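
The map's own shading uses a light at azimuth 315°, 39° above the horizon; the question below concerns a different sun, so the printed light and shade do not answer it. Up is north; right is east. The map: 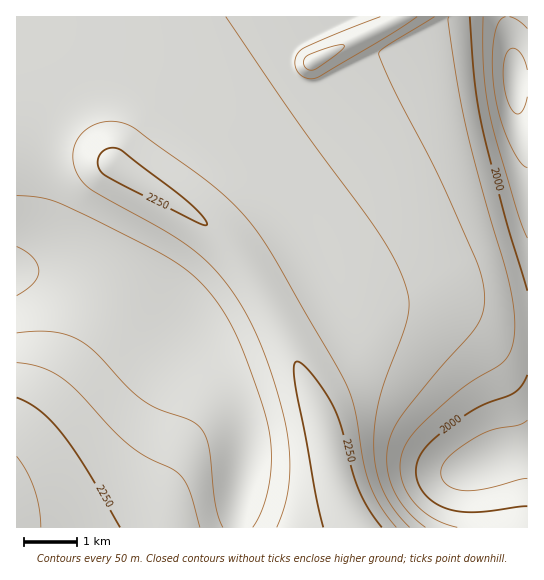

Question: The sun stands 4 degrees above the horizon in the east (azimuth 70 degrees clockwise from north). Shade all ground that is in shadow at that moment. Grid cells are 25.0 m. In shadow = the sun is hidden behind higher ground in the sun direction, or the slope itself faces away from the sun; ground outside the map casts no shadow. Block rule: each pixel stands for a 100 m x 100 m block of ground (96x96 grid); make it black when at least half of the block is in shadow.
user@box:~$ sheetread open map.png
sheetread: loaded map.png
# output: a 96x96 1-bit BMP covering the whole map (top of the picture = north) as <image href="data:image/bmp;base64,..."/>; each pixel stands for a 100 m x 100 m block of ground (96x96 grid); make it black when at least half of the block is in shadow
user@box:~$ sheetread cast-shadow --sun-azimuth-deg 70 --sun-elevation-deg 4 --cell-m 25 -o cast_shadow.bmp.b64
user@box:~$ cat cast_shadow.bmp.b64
<image width="96" height="96" href="data:image/bmp;base64,Qk2+BAAAAAAAAD4AAAAoAAAAYAAAAGAAAAABAAEAAAAAAIAEAAATCwAAEwsAAAIAAAAAAAAA////AAAAAAAAAAAAAP/A+AAAAAAAAAAAAP/B8AAAAAAAAAAAAf//8AAAAAAAAAAAAf//8AAAAAAAAAAAAf//4AAAAAAAAAAAA///4AAAAAAAAAAAA///4AAAAAAAAAAAA///wAAAAAAAAAAAA///wAAAAAAAAAAAA///wAAAAAAAAAAAA///wAAAAAAAAAAAA///wAAAAAAAAAAAA///gAAAAAAAAAAAA///gAAAAAAAAAAAA///gAAAAAAAAAAAA///gAAAAAAAAAAAB///AAAAAAAAAAAAB///AAAAAAAAAAAAB///AAAAAAAAAAAAB///AAAAAAAAAAAAB//+AAAAAAAAAAAAB//+AAAAAAAAAAAAD//+AAAAAAAAAAAAD//8AAAAAAAAAAAAH//8AAAAAAAAAAAAH//4AAAAAAAAAAAAP//4AAAAAAAAAAAAP//4AAAAAAAAAAAAf//wAAAAAAAAAAAA///wAAAAAAAAAAAA///gAAAAAAAAAAAB///gAAAAAAAAAAAD///AAAAAAAAAAAAD///AAAAAAAAAAAAH//+AAAAAAAAAAAAH//+AAAAAAAAAAAAP//8AAAAAAAAAAAAP//8AAAAAAAAAAAAf//4AAAAAAAAAAAA///4AAAAAAAAAAAA///wAAAAAAAAAAAB///wAAAAAAAAAAAB///gAAAAAAAAAAAD///AAAAAAAAAAAAD///AAAAAAAAAAAAH//+AAAAAAAAAAAAP//+AAAAAAAAAAAAf//8AAAAAAAAAAAA///4AAAAAAAAAAAB///wAAAAAAAAAAAD///wAAAAAAAAAAAP///gAAAAAAAAAAA////AAAAAAAAAAAD///+AAAAAAAAAAAP///4AAAAAAAAAAA////wAAAAAAAAAAB////gAAAAAAAAAAH///+AAAAAAAAAAAP///8AAAAAAAAAAAf///wAAAAAAAAAAAf///gAAAAAAAAAAA///+AAAAAAAAAAAA///4AAAAAAAAAAAA///wAAAAAAAAAAAAf//AAAAAAAAAAAAAP/+AAAAAAAAAAAAAH/4AAAAAAAAAAAAAD/4AAAAAAAAAAAAAB/wAAAAAAAAAAAAAAfwAAAAAAAAAAAAAAPgAAAAAAAAAAAAAAAAAAAAAAAAAAAAAAAAAAAAAAAAAAAAAAAAAAAAAAAAAAAAAAAAAAAAAAAAAAAAAAAAAAAAAAAAAAAAAAAAAAAAAAAAAAAAAAAAAAAAAAAAAAAAEAAAAAAAAAAAAAAAEAAAAAAAAAAAAAAAMAAAAAAAAAAAAAAAMAAAAAAAAAAAAAAAMAAAAAAAAAAAAAAAMAAAAAAAH4AAAAAAcAAAAAAAP/AAAAAAcAAAAAAAH/AAAAAAcAAAAAAAD+AAAAAAcAAAAAAAB+AAAAAAcAAAAAAAAcAAAAAAcAAAAAAAAMAAAAAA8AAAAAAAAAAAAAAA8AAAAAAAAAAAAAAA8AAAAAAAAAAAAAAA8AAAAAAAAAAAAAAA8AAAAAAAAAAAAAAA8AAAAAAAAAAAAAAAc="/>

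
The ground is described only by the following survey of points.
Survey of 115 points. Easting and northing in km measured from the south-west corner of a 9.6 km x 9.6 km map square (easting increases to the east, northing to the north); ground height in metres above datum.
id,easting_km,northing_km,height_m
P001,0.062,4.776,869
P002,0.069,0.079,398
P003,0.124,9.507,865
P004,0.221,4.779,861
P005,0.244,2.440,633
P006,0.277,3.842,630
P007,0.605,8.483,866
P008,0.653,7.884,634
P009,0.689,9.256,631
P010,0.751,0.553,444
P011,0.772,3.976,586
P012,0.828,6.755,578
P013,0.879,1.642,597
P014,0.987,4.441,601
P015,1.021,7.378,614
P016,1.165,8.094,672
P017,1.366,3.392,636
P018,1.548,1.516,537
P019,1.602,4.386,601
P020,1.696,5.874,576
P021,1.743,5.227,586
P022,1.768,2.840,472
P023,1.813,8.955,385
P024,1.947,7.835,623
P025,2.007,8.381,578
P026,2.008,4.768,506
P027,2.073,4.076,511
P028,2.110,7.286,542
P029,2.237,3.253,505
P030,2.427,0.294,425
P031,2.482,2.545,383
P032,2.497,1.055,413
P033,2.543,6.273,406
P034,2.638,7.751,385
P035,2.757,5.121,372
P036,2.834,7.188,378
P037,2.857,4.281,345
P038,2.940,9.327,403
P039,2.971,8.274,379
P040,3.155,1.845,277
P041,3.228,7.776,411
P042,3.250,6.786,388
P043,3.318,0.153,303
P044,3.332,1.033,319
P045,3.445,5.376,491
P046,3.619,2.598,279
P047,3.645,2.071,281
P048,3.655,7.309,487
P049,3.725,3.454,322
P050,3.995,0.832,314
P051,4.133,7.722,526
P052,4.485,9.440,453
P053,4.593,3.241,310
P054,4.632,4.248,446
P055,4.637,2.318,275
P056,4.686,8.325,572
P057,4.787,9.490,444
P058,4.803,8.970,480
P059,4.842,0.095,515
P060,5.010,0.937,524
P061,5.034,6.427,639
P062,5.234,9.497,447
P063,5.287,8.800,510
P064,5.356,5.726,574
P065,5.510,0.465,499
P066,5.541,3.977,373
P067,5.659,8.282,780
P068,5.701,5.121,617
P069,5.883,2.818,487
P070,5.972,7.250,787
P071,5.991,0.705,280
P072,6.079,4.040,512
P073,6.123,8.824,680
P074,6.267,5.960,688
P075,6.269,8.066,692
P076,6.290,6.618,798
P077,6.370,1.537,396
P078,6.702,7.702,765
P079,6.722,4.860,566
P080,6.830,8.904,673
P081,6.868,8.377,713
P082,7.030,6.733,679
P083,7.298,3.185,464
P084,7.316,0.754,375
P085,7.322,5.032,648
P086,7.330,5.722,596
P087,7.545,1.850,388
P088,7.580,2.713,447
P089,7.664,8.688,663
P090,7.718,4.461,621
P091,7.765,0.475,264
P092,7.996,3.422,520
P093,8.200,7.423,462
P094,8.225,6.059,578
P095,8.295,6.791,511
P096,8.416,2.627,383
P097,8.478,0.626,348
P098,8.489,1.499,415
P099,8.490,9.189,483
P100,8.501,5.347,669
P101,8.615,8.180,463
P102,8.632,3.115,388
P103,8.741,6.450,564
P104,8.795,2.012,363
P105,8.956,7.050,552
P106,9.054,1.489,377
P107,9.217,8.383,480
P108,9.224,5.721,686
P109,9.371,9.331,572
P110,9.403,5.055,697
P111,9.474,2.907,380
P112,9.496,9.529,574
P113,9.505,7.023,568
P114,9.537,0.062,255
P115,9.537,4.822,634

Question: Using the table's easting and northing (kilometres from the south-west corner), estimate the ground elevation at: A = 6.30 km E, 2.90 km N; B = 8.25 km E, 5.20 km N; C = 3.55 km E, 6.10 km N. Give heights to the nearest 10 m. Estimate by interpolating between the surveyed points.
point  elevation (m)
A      460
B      610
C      420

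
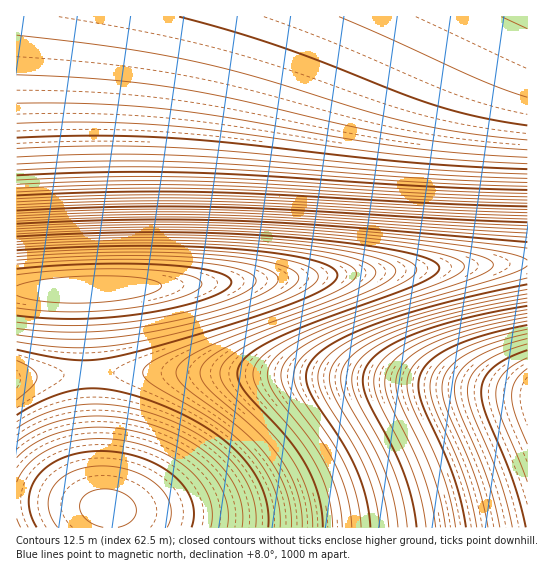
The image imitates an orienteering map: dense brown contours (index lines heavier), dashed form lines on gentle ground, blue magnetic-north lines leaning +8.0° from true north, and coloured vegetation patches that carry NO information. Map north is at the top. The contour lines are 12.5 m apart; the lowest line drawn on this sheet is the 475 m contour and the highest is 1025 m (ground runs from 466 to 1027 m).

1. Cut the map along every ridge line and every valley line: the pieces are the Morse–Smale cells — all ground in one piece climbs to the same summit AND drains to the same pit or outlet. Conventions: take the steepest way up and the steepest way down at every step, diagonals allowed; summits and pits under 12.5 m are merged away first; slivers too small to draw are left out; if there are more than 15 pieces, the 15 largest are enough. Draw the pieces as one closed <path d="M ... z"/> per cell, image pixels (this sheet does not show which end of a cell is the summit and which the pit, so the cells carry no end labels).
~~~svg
<path d="M527 16l-510 0-1 274 34 1 133-6 344-22z"/><path d="M191 372l-103 2 7 107 4 17 4 8 6 4 2 18 417-1-1-134-153-14z"/><path d="M527 263l-297 20-144 6 2 84 103-1 110 3 92 5 134 13z"/><path d="M87 373l-69 4-2 2 1 121 38 1 50 6-6-9-4-17-4-44-2-60z"/><path d="M85 289l-69 2 1 88 71-6-1-76z"/><path d="M37 500l-21 1 1 27 94-1 0-12-4-7z"/>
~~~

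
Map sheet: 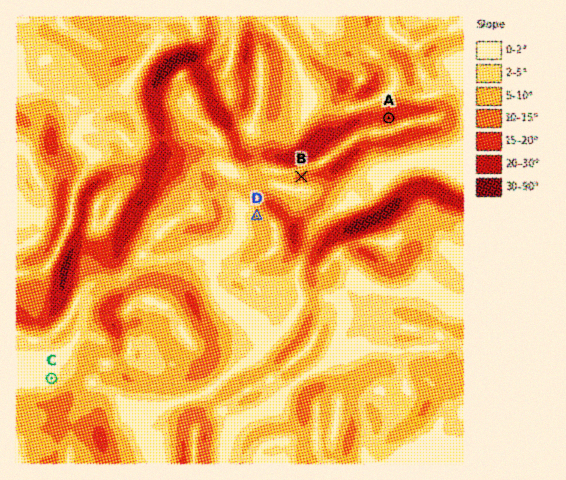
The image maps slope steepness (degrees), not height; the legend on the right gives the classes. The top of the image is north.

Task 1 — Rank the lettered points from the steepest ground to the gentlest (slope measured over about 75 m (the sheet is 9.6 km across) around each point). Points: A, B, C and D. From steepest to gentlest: A B D C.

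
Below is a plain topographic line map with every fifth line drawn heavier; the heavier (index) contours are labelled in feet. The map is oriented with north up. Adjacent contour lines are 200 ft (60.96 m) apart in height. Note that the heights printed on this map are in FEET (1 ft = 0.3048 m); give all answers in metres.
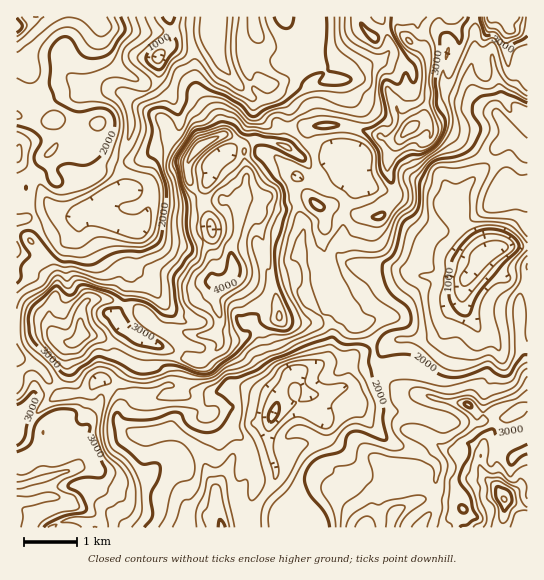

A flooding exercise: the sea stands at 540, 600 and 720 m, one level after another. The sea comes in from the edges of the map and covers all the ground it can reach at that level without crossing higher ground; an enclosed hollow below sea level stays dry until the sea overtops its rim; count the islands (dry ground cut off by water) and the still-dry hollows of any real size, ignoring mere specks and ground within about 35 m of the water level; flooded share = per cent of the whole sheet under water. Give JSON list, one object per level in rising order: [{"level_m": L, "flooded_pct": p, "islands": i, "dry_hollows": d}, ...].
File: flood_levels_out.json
[{"level_m": 540, "flooded_pct": 25, "islands": 0, "dry_hollows": 0}, {"level_m": 600, "flooded_pct": 35, "islands": 0, "dry_hollows": 0}, {"level_m": 720, "flooded_pct": 53, "islands": 0, "dry_hollows": 0}]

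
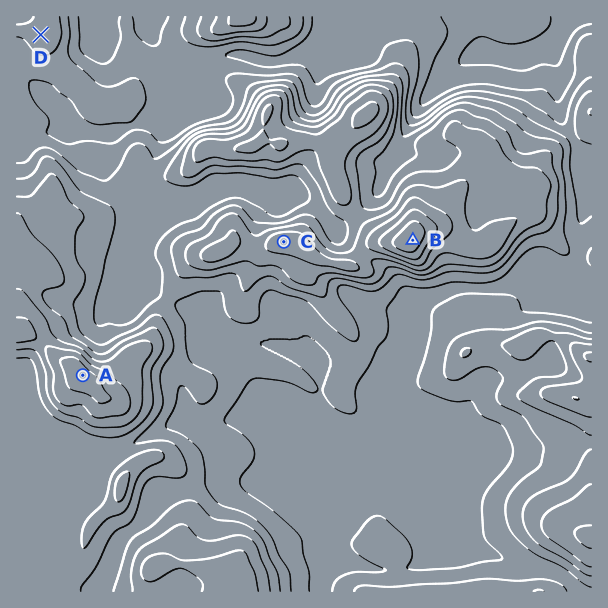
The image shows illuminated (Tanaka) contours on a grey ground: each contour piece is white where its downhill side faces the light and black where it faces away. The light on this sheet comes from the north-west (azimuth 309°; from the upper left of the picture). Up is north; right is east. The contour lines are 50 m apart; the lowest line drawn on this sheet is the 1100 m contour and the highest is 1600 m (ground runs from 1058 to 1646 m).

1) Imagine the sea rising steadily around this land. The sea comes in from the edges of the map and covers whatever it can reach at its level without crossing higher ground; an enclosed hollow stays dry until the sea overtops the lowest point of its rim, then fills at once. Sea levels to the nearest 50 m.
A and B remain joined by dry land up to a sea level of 1350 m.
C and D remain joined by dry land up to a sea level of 1250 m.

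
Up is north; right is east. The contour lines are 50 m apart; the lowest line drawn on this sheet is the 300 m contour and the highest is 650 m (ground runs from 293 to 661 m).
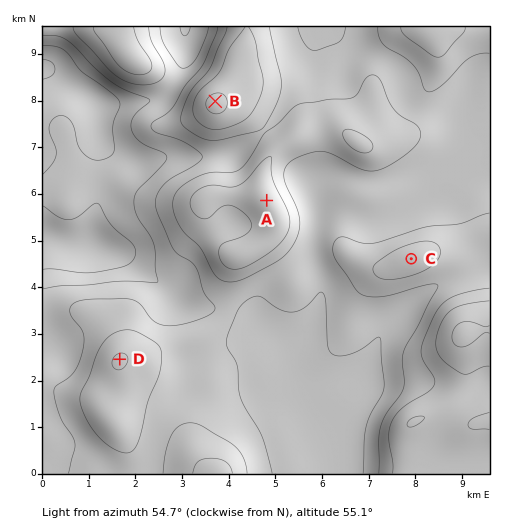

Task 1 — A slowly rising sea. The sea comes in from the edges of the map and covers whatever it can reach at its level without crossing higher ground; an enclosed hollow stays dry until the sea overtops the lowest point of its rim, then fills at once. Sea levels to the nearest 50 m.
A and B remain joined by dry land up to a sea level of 500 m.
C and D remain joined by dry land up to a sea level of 450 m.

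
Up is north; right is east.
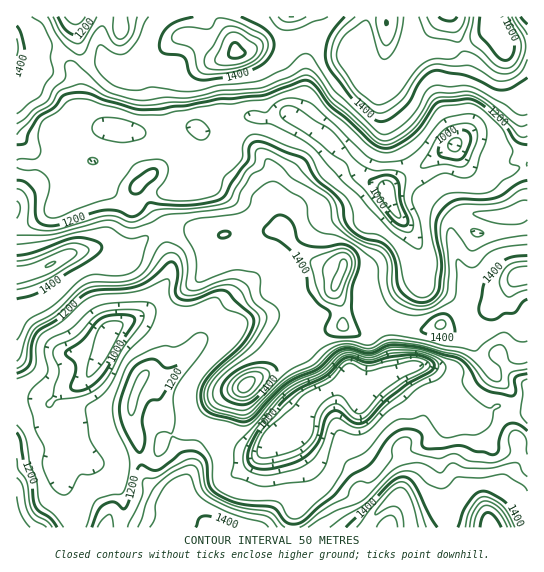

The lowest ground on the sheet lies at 860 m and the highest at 1620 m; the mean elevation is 1240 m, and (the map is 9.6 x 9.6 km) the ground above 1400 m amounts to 13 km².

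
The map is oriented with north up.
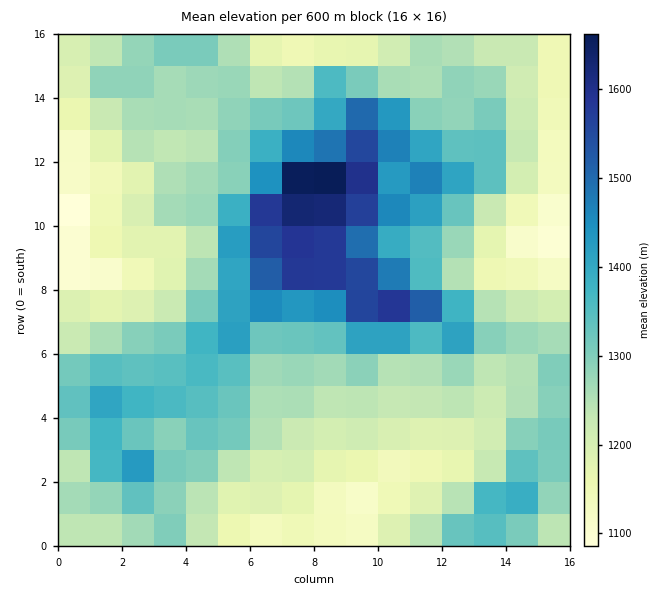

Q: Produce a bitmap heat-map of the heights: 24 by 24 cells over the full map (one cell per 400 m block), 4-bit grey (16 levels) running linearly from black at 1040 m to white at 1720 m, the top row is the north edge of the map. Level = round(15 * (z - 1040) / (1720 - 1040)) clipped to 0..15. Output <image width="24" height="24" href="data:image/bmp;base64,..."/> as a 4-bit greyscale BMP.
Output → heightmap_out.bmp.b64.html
<image width="24" height="24" href="data:image/bmp;base64,Qk2WAQAAAAAAAHYAAAAoAAAAGAAAABgAAAABAAQAAAAAACABAAATCwAAEwsAABAAAAAAAAAAAAAAABEREQAiIiIAMzMzAERERABVVVUAZmZmAHd3dwCIiIgAmZmZAKqqqgC7u7sAzMzMAN3d3QDu7u4A////AERFZlQiIiEjRWZmVFRVZUMjMyEjRGiHZVVndVQzMyIiMzV4dUWJhWVDRDMiIjNWdkeIdWZURDQzMzNGdlh2ZmZlREREQzNFZmiHd3dlVUREREREVmiId3dlVVVURFREVmZmZ3d1VVZlVWVFVkVWZoiGZmeIZodVVTREVWeYeIi7qqdVVDMjNGeamZvMynVEQyEiNFebvLy7l1MyIhEjM0aKvdy5dlMiIRIzM0aszMuYh2UxERIzRVac7M25mGUyIREjVlV53u65mYZUIiIzRVVozd7Jmph0MiI1REVnqqy6mXd1MiNFVVVmd4q6hlZlMjRVVVVmZnqpZVZkMjRlVVVVRXhlVVZUMjVWVWZUM1REVVVEMkRFZmVDIiMzRVREMg=="/>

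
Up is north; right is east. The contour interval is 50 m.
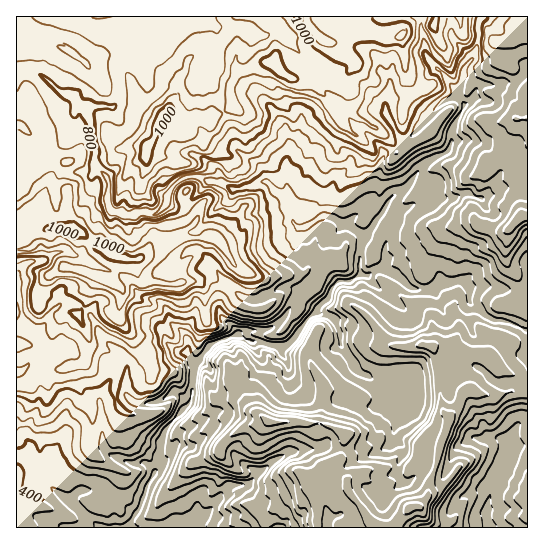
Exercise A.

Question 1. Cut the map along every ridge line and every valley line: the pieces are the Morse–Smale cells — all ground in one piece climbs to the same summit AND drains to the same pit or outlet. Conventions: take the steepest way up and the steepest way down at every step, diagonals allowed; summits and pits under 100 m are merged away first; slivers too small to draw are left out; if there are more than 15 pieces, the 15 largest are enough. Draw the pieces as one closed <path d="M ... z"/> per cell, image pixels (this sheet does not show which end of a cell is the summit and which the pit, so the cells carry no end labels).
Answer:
<path d="M421 16l-404 0-1 53 14 0 9 4 16 15 18 8 8 9 6 2 5 32 4 10-1 14 12 14 1 26 3 8 18 4 9-3 19 1 8-7 6-17 14-12 16 0 20 6 12 6 14-1 18-7 26 22 1 16 6 9 8-1 19-11 6 1 12 8-19 20-1 21 14 15 13 0 9-6 8 1 8-7 9-2 3-6 0-22 10-18-3-6-10-5 1-3 12-14 11-7 17-22 23-13 4-9 1-16 11-19 0-4-7-8 0-5-22-23-10-13 0-9-5-16z"/><path d="M383 268l-8 1-8 7-8-1-9 6-13 2-6 7-3 9-23 23-9 15-11 10-4 1-18-5-13-2-11-6-4 0-18 6-9 6-13 18-3 30-3 8-25 30-7 34-10 19-6 19-12 20 1 3 263 0 18-21 8 0 5-5 4-7 1-12 20-65 8-11 4-12 8-6 21 7 7 0 13-5 18-1 0-59-18-8-17-3-7-4-15-13-2-14-7-9-23 4-6 5-12 2-12-4-10-10z"/><path d="M30 69l-14 1 0 252 5 5 16 6 10-8 5-14 6-6 5-2 11 0 17 12 9 19 23 20 4 11 10-4 17-16 8-2 5 0 10 8 10 2 8 11 16-20 26-10-17-20 0-7 18-12 19 5 29-13 8 1 3 3 21-14 9 2 7 5 5-2-15-13-1-19 2-8 18-17-12-8-6-1-19 11-8 1-6-9-1-16-26-22-18 7-14 1-12-6-20-6-16 0-14 12-6 17-8 7-19-1-9 3-18-4-3-8-1-26-12-14 1-14-4-10-5-32-6-2-8-9-18-8-12-12z"/><path d="M74 303l-11 0-5 2-6 6-5 14-10 8-21-10 1 205 112 0 12-23 6-19 10-19 7-34 27-32 4-36-8-12-10-2-10-8-5 0-8 2-17 16-10 4-4-11-23-20-9-19z"/><path d="M470 140l-17 1-6 11-22 12-17 22-20 16-4 8 10 5 3 6-10 18 0 22-3 8 15 8 10 10 12 4 12-2 6-5 23-4 7 7 16-2 22 4 20 8 1-106-25-3-18 9 12-18 6-13-2-4-16-18z"/><path d="M469 389l-8 6-4 12-8 11-22 80-8 9-8 0-18 19 1 2 95-1-2-8 0-10 4-19 16-31 2-14 7-18 5-4 7-2 0-30-18 0-13 5-7 0z"/><path d="M527 16l-46 1-4 12 2 8-3 13-4 9-7 7-1 11-7 16 2 5 5 5 0 4-11 19-1 15 18-1 15 4 16 18 2 4-6 13-12 15 1 2 7-1 10-7 25 2z"/><path d="M323 277l-5 0-8 4-13 10-3-3-8-1-29 13-19-5-18 12 0 7 15 15 1 4 9 6 36 9 4-1 11-10 9-15 23-23 7-14z"/><path d="M527 421l-6 2-5 4-7 18-2 14-16 31-4 19 0 10 3 9 38-1z"/><path d="M481 16l-60 1-1 12 5 16 0 9 10 13 23 25 6-15 1-11 7-7 4-9 3-13-2-8z"/><path d="M485 285l-17 2 3 16 22 17 13 1 21 10 1-33-21-9z"/>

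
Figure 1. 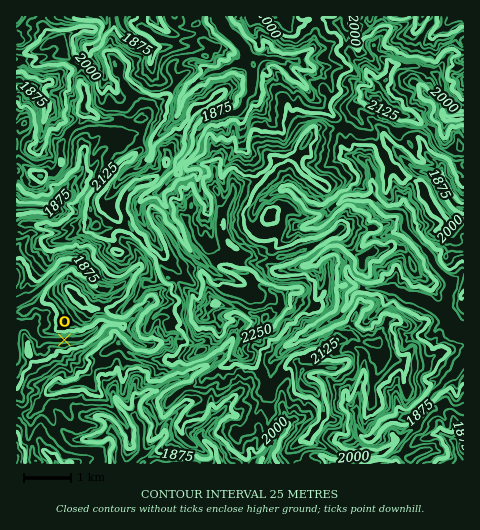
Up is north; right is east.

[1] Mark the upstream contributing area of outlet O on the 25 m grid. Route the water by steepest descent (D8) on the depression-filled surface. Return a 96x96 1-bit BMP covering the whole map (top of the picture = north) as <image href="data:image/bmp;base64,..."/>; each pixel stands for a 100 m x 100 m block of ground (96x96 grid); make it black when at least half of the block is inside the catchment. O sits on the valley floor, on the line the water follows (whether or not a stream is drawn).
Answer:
<image width="96" height="96" href="data:image/bmp;base64,Qk2+BAAAAAAAAD4AAAAoAAAAYAAAAGAAAAABAAEAAAAAAIAEAAATCwAAEwsAAAIAAAAAAAAA////AAAAAAAAAAAAAAAAAAAAAAAAAAAAAAAAAAAAAAAAAAAAAAAAAAAAAAAAAAAAAAAAAAAAAAAAAAAAAAAAAAAAAAAAAAAAAAAAAAAAAAAAAAAAAAAAAAAAAAAAAAAAAAAAAAAAAAAAAAAAAAAAAAAAAAAAAAAAAAAAAAAAAAAAAAAAAAAAAAAAAAAAAAAAAAAAAAAAAAAAAAAAAAAAAAAAAAAAAAAAAAAAAAAAAAAAAAAAAAAAAAAAAAAAAAAAAAAAAAAAAAAAAAAAAAAAAAAAAAAAAAAAAAAAAAAAAAAAAwAAAAAAAAAAAAAAA4AAAAAAAAAAAAAAB4AAAAAAAAAAAAAAD8AAAAAAAAAAAAAAH8AP4AAAAAAAAAAAP+B//gAAAAAAAAAAP+H//wAAAAAAAAAAP/v//4AAAAAAAAAAP////+AAAAAAAAAAP////+AAAAAAAAAAP/////AAAAAAAAAAH/////AAAAAAAAAAD////+AAAAAAAAAAB////4AAAAAAAAAAA/n//4AAAAAAAAAAAwD//4AAAAAAAAAAAAB//gAAAAAAAAAAAAA//AAAAAAAAAAAAAAf/AAAAAAAAAAAAAAf8AAAAAAAAAAAAAAP4AAAAAAAAAAAAAABwAAAAAAAAAAAAAAAAAAAAAAAAAAAAAAAAAAAAAAAAAAAAAAAAAAAAAAAAAAAAAAAAAAAAAAAAAAAAAAAAAAAAAAAAAAAAAAAAAAAAAAAAAAAAAAAAAAAAAAAAAAAAAAAAAAAAAAAAAAAAAAAAAAAAAAAAAAAAAAAAAAAAAAAAAAAAAAAAAAAAAAAAAAAAAAAAAAAAAAAAAAAAAAAAAAAAAAAAAAAAAAAAAAAAAAAAAAAAAAAAAAAAAAAAAAAAAAAAAAAAAAAAAAAAAAAAAAAAAAAAAAAAAAAAAAAAAAAAAAAAAAAAAAAAAAAAAAAAAAAAAAAAAAAAAAAAAAAAAAAAAAAAAAAAAAAAAAAAAAAAAAAAAAAAAAAAAAAAAAAAAAAAAAAAAAAAAAAAAAAAAAAAAAAAAAAAAAAAAAAAAAAAAAAAAAAAAAAAAAAAAAAAAAAAAAAAAAAAAAAAAAAAAAAAAAAAAAAAAAAAAAAAAAAAAAAAAAAAAAAAAAAAAAAAAAAAAAAAAAAAAAAAAAAAAAAAAAAAAAAAAAAAAAAAAAAAAAAAAAAAAAAAAAAAAAAAAAAAAAAAAAAAAAAAAAAAAAAAAAAAAAAAAAAAAAAAAAAAAAAAAAAAAAAAAAAAAAAAAAAAAAAAAAAAAAAAAAAAAAAAAAAAAAAAAAAAAAAAAAAAAAAAAAAAAAAAAAAAAAAAAAAAAAAAAAAAAAAAAAAAAAAAAAAAAAAAAAAAAAAAAAAAAAAAAAAAAAAAAAAAAAAAAAAAAAAAAAAAAAAAAAAAAAAAAAAAAAAAAAAAAAAAAAAAAAAAAAAAAAAAAAAAAAAAAAAAAAAAAAAAAAAAAAAAAAAAAAAAAAAAAAAAAAAAAAAAAAAAAAAAAAAAAAAAAAAAAAAAAAAAAAAAAA="/>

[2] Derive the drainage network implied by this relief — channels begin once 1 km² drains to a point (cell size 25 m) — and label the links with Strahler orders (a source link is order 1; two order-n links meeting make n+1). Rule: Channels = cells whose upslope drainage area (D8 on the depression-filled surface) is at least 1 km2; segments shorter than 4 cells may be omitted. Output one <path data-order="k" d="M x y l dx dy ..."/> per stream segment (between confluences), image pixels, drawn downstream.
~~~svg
<path data-order="1" d="M455 446l0 7 4 5 0 4 1 1"/><path data-order="1" d="M112 432l6 7 1 13 1 1 0 10"/><path data-order="1" d="M283 428l-5 9-7 8-5 10-4 5-2 3"/><path data-order="1" d="M223 411l-22 22-1 2 0 3 14 15 0 6-1 2-5 2-35 0"/><path data-order="1" d="M361 382l-3 7 0 3-1 1 0 6-1 1 0 20 1 1 1 10 3 4 3 4 6 0 16-19 4-1 16 0 3-1 51-50 3-6 0-4"/><path data-order="1" d="M204 367l-12 4-10 8-4 0-7 3-16 9-4 0-7 4-6 4-2 4 0 9-2 1 0 4 7 8 0 28-10 10"/><path data-order="1" d="M153 346l-6 1-13-5-3-3-1-4-6-6-1-3"/><path data-order="1" d="M290 344l4-2 4-3 9-4 15-10 15-7 12-13 0-5 2-7 4-2 5 0 5-3"/><path data-order="2" d="M123 326l-6-3-15 0-14 12-12 5-35 0-7-6-2-6-4-3-10 0-1 1"/><path data-order="1" d="M127 323l-2 3-2 0"/><path data-order="3" d="M444 312l17 17 2 0"/><path data-order="2" d="M365 288l21 0 2 2 9 1 10 6 4 0 7 3 9 2 13 7 2 0 2 3"/><path data-order="1" d="M120 285l-3 2-4 0-4 3-11-2-6-4-1-5-2-2-8-6-7-7-6 0-2 2-4 0-30 31-15 4"/><path data-order="1" d="M215 273l-26-23-4-7-5-12-9-11-2-3 0-6-5-7-5-9 0-3"/><path data-order="1" d="M316 260l13-9 4-1 6 1 9 9 0 14 1 3 5 4 6 3 5 4"/><path data-order="1" d="M151 232l-11-11-1-18 7-8 12-2 1-1"/><path data-order="1" d="M326 217l3-3 0-4 1-1"/><path data-order="2" d="M330 209l16-12 26 0"/><path data-order="1" d="M256 208l7-9 4-2 3-2 14-7 7 0 4 4 14 15 3 1 4 0 2 1 12 0"/><path data-order="1" d="M203 199l-6-16 0-9-2-2-7 2-6 0-2-1 0-2"/><path data-order="2" d="M372 197l13 13 3 1 12 0 4 3 1 2 0 9 1 2 0 3 25 26 3 10 17 17 1 3-4 8 0 7-4 7 0 4"/><path data-order="2" d="M159 192l19-19 1 0 1-2"/><path data-order="1" d="M77 175l-15 17 0 2-2 3-11 11-32 0"/><path data-order="2" d="M180 171l0-6 1-3 14-15 0-7 5-11 10-10 11-1 9-5 8-2"/><path data-order="1" d="M409 165l7 6 9 1 14 6 5 7 2 7 3 5 10 10 4 1"/><path data-order="1" d="M144 162l3-3 3 0 2-4 0-11 1-3 25-24 2-5 0-6 1-1 1-8 12-14 2-2 8-4 6-4 10-2 4-3 6-1 4-3 5 0 5-2"/><path data-order="1" d="M357 157l10 3 2 2 5 11-2 12 3 4-1 1-2 7"/><path data-order="2" d="M238 111l5-5 1-2 0-5 6-7"/><path data-order="1" d="M46 110l0-6-3-2-7-13-2 0-6-6-7-2-4 0"/><path data-order="1" d="M257 98l-4-4-3 0 0-2"/><path data-order="1" d="M428 96l7 2 4 4 1 8 2 5 4 3 17 0"/><path data-order="2" d="M250 92l0-22-5-8-1 0"/><path data-order="1" d="M294 77l-10-11-3-5"/><path data-order="1" d="M103 75l-2-7-7-11-5-4-1-4 2-2 6-1 6-6 1-6 5-6 0-4-4-7"/><path data-order="1" d="M309 68l-8-4-2-2-7 0-2-2-9 1"/><path data-order="2" d="M244 62l1-10"/><path data-order="2" d="M281 61l-4-2-21 0-5-4-5-1-1-2"/><path data-order="3" d="M245 52l-1-5-21-20-6-10"/><path data-order="1" d="M151 46l-8-7-9-3-3-2-8-8-3-9"/>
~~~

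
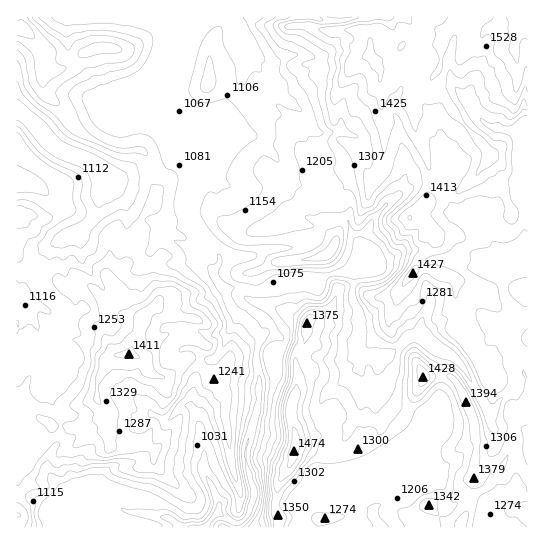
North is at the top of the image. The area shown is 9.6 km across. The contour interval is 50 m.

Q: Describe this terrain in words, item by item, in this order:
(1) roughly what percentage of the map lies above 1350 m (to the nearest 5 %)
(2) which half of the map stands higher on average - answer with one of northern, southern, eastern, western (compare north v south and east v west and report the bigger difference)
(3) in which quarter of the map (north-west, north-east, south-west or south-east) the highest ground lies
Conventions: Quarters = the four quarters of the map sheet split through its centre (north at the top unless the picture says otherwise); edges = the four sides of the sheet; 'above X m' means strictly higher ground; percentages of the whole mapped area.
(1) Roughly 15 % of the ground is higher than 1350 m.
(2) Taken as a whole, the eastern half is higher than the western.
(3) Look to the north-east quarter for the highest ground.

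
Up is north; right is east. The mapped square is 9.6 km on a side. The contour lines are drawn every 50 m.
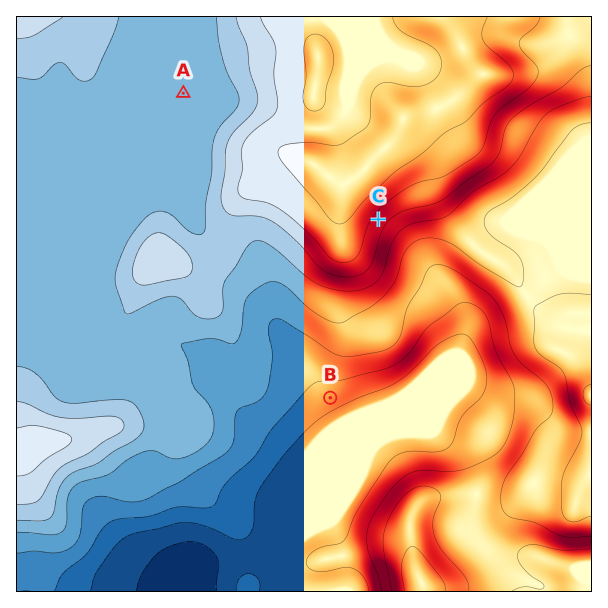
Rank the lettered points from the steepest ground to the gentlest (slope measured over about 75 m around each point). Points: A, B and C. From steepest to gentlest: C B A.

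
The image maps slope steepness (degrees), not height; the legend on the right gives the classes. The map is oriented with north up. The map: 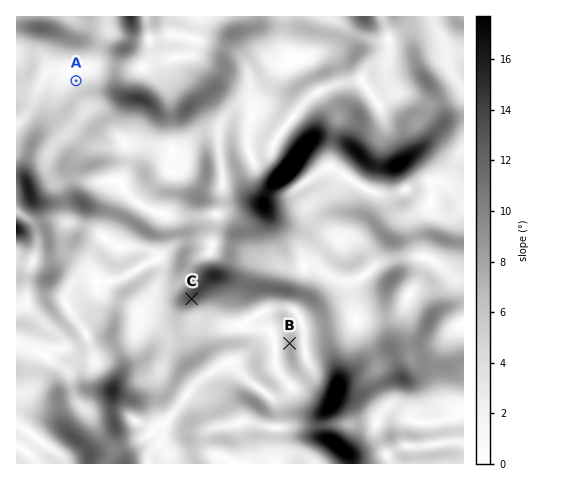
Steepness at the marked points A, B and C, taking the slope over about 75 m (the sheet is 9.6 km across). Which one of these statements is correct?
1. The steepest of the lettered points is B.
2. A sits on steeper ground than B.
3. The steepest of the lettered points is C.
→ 3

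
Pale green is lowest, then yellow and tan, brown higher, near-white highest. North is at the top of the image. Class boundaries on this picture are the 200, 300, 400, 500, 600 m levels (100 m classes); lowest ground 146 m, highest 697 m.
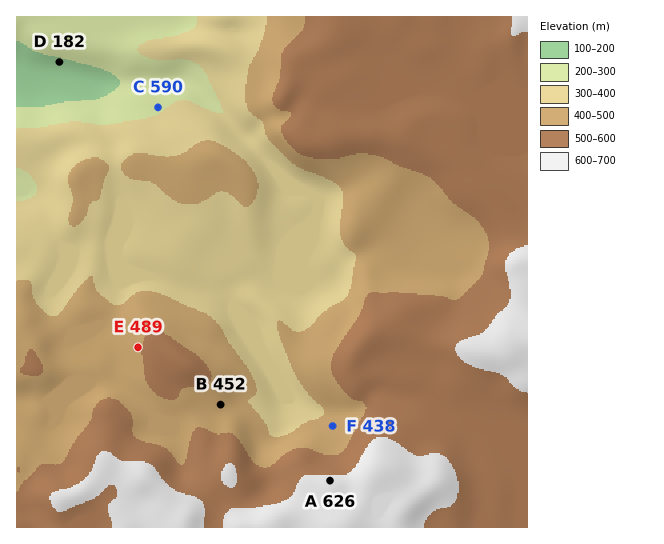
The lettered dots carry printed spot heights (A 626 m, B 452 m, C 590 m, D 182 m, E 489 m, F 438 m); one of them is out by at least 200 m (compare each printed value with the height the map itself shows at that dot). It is C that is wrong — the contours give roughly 290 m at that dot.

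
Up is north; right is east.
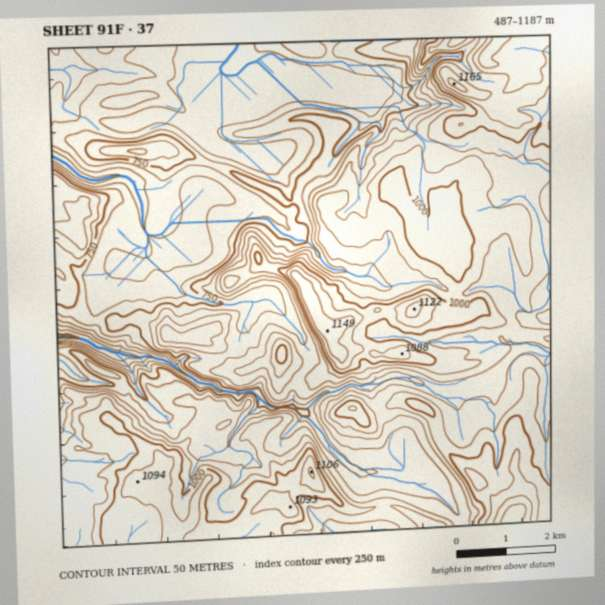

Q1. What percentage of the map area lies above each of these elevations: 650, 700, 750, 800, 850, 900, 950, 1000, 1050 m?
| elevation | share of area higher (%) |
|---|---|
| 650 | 88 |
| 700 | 79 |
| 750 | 73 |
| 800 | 67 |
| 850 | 59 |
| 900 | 49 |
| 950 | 33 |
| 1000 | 19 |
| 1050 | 8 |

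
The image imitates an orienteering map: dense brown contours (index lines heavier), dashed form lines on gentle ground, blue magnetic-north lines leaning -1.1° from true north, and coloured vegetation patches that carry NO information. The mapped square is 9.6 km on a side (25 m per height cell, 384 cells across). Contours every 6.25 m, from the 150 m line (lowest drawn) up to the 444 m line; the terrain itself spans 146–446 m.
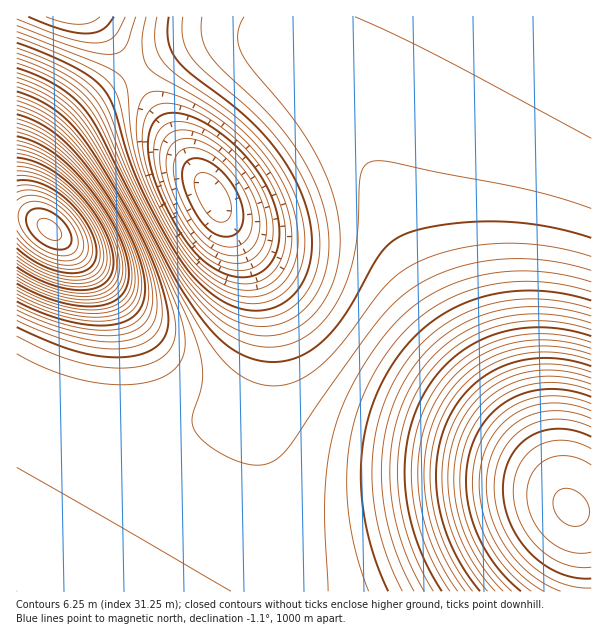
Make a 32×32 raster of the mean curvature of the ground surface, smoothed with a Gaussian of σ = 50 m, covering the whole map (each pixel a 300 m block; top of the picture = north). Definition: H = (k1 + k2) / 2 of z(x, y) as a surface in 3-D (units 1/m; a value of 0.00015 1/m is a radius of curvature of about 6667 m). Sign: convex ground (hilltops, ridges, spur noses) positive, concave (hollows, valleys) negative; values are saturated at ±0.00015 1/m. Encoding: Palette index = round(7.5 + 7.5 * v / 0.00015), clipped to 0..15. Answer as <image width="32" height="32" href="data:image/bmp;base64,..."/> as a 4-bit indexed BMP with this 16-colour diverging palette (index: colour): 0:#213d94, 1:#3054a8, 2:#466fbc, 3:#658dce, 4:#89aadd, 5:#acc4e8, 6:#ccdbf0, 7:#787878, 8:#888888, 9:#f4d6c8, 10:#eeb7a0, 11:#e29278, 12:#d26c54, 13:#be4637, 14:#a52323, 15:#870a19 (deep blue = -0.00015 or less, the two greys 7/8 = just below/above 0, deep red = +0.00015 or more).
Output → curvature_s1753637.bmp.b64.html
<image width="32" height="32" href="data:image/bmp;base64,Qk12AgAAAAAAAHYAAAAoAAAAIAAAACAAAAABAAQAAAAAAAACAAATCwAAEwsAABAAAAAAAAAAlD0hAKhUMAC8b0YAzo1lAN2qiQDoxKwA8NvMAHh4eACIiIgAyNb0AKC37gB4kuIAVGzSADdGvgAjI6UAGQqHAIiIiIiHd3d3d3d3d3iJmZmIiIiIh3d3d3d3d3eImZmZiIiIiHd3d3d3d3d3iJmZmYiIiIh3d3d3d3d3eImZmZmIiIh3d3d3d3d3d3iJmZmYiHd3d3d3d3d3d3eIiZmZiHd3d3d3d3d3d3d3iJmZmZl3d3d3d3d3d3d3d4iZmZmZd3d3d3d3d3d3d3eImZmZmXd3d3d3d3d3d3d3iImZmZl3d3d3d3iIh3d3d4iJmZmZd3d3d3eIiIh3d3d4iJmZmXZmZnd4iIiIh3d3eIiImYhlVmd4iIiIiId3d3eIiIiIRFVniZmIh3eId3d3eIiIiFVniZqZh3d3eIh3d3d3d3dnmry6mHZmZ3iId3d3d3d3is7uyoZVVWd4iId3d3d3d73//slkNEVneIiHd3d3d3fv//2nQzNEZ4iIh3d3d3d3///adTMzRWeIiId3d3d3d+/tuFMzQ0V4mYiHd3d3d3fdyoZDMzNWeJmIh3d3d3d3u6h1QzM0Z4mZiId3d3d3d6mYZURERXiZmIiHd3d3d3eZh2ZURVeJmYiIh3d3d3d3mId2ZVZ4mZmIiId3d3d3d4iHdmZ3iZmYiIiHd3d3d3eId3d3eZmZiIiIiHd3d3d3h3dnd4mZiIiIiIiIiHd3d3dmZniZmIiIiIiIiIiIiIh2ZWeImYiIiIiIiIiIiIiI"/>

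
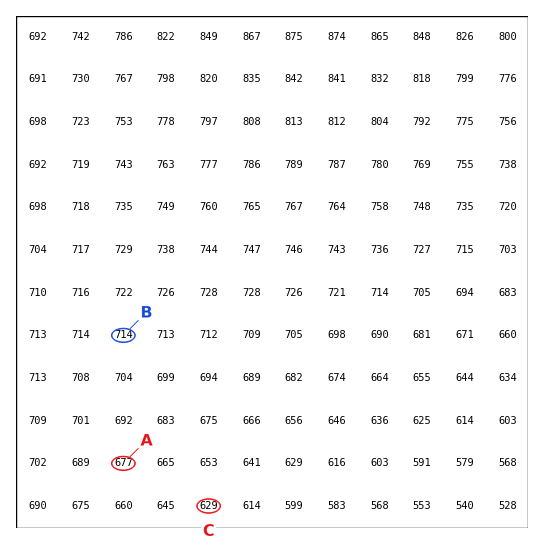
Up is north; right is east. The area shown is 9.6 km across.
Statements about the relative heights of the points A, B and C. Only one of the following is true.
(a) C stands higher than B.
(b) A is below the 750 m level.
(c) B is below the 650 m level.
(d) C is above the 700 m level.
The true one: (b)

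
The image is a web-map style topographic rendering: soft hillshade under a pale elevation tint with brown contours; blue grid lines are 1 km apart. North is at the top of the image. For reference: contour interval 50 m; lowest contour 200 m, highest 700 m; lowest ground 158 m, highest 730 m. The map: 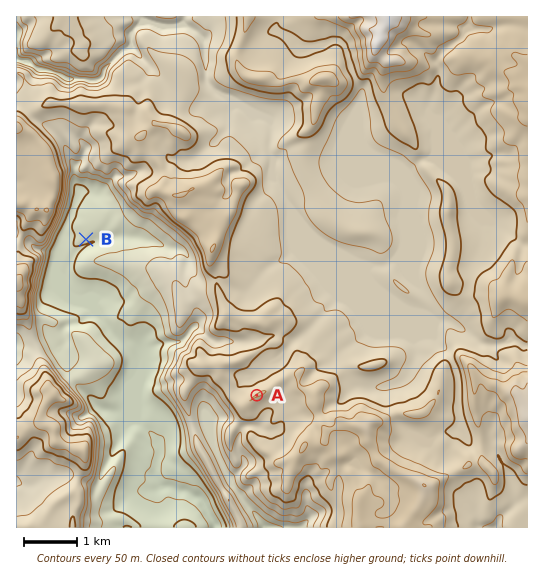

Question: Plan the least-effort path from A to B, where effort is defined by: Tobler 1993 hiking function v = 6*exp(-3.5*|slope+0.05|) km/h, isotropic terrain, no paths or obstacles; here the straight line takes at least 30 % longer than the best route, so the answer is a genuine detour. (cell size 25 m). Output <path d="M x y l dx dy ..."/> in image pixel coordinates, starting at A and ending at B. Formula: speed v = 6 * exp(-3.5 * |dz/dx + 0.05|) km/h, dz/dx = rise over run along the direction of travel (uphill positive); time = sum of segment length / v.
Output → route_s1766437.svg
<path d="M257 395l-2-2 0-2 2-2 0-11-6-12 0-11-1-2-27-14-5 0-8-4-3-2-1-3 0-12-1-3-28-28-14-6-1-2-72-36-4-4"/>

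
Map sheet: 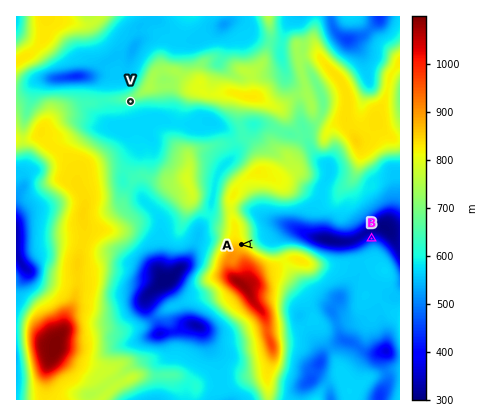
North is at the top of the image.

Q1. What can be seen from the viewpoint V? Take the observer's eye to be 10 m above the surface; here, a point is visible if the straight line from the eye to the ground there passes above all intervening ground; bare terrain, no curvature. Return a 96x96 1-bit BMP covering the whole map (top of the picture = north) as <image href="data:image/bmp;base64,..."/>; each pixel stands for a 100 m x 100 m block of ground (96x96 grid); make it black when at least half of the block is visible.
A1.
<image width="96" height="96" href="data:image/bmp;base64,Qk2+BAAAAAAAAD4AAAAoAAAAYAAAAGAAAAABAAEAAAAAAIAEAAATCwAAEwsAAAIAAAAAAAAA////AAAAAAAAAAAAAAAAAAAAAAAAAAAAAAAAAAAAAAAAAAAAAAAAAAAAAAAAAAAAAAwAAAAAAAAAAAAAABwAAAAAAAAAAAAAABgAAAAAAAAAAAAH//AAAAAAAAAAAAAD/+AAAAAAAAAAAAAAn8AAAAAAAAAAAAAADwAAAAAAAAAAAAAADAAAAAAAAAAAAAAAAAAAAAAAAAAAAAAAAAAAAAAAAAAABAAAAAAAAAAAAAAAAAAAAAAAAAAAAAAAAAAAAAAAAAAAAAABgAAAAAAAAAAAAAAA/gAAAAAAAAAAAAAAfgAAAAAAAAAAAAAAPAAAAAAAAAAAAAAAHAAAAAAAAAAAAAAAAAAAAAAAAAAAAAAAAAAAAAAAAAAAAAAAAAAAAAAAAAAAAAAAAAAAAAAAAAAAAAAAAAAAAAAAAAAAAAAAAAAAAAAAAAAAAAAAAAAAAAAAAAAAAAAAAAAAAAAAAAAAAAAAAAAAAAAAAAAAAAAAAAAAAAD/8AAAAAAAAAAAAAB/8AAAAAAAAAAAAAB/8AAAAAAAAAAAAAA/8AAAAAAAAAAAAAA/8AAAAAAAAAAAAAA9wAAAAAAAAAAAAAAcAAAAAAAAAAAAAAAAAAAAAAAAAAAAAAAAAAAAAAAAAAAAAAAAAAAAAAAAAAAAAAAAAAAAAAAAAAAAAAAAAAAAAAAAAAD4AAAAAAAAAAAAAAf+AAAAAAAAAAAAAA//AAAAAAAAAAAAAAf/AAAAAAAAAAAAAAf+AAAAAAAAAAAAAAP8AAAAAAAAAAAAAAP8AAAAAAAAAAAAAAP4AAAAAAAAAAAAAAf4AAAAAAAAAAAAAAf4AAAAAAAAAAAAAAf4AAAGAAAAAAAAAA/4EAACAAAAAAAAAA/oP4ADAAAAAAAAAA/M/+ADwAAAAAAAAA/f/+AB4AAAAAAAAA///+AB8AAAAAAAAA///+AA/AAABAAAAB////AA/7AADAAAAD///+AAf/AAHAAAAP///+AAf/AAPAAAA/////AAf/AAGAAAD/////+A//gYGAAAD////////4A4GAAAD////////wA4OAAAH///////nwI8MAAAf///////h8AcYAAAf///////A+APwAAA////////AOAHwAAA////////AOABwAAA/////+D/AcAAQAAAf////+B/D4AAAAAAf////+H78AAAAAAAf//////7wAAAAAAAf/8Gf//zAAAAAACAP/gAA/wAAAAAAADgAMAAAfAAAAAAAAD8AAAAAHAAAAAAAAD+AAAAAAAAAAAAAAD+AAAAAAAAAAAAAAD/AAAAAAAAAAAAAAD/AAAAAAAAAAAAAAD/gAAAAAAAAAAAAAB/gAAAAAAAAAAAAAA/wAAAAAAAAAAAAAAP4AAAAAAAAAAAAAAH4AAAAAAAAAAAAAAD8AAAAAAAAAAAAAAB8AAAAAAAAAAAAAAA8AAAAAAAAAAAAAAAeAAAAAAAAAAAAAAAPAAAAAAAAAAAAAAAHgAAAAAAAAAAAAAAAAAAAAAAAAAAAAAAAAAAAAAAAAAAAAA="/>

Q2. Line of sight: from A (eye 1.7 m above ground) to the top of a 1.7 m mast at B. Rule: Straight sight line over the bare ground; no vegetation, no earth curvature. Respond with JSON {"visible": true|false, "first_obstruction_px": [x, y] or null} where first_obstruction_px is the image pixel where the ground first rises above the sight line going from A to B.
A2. {"visible": true, "first_obstruction_px": null}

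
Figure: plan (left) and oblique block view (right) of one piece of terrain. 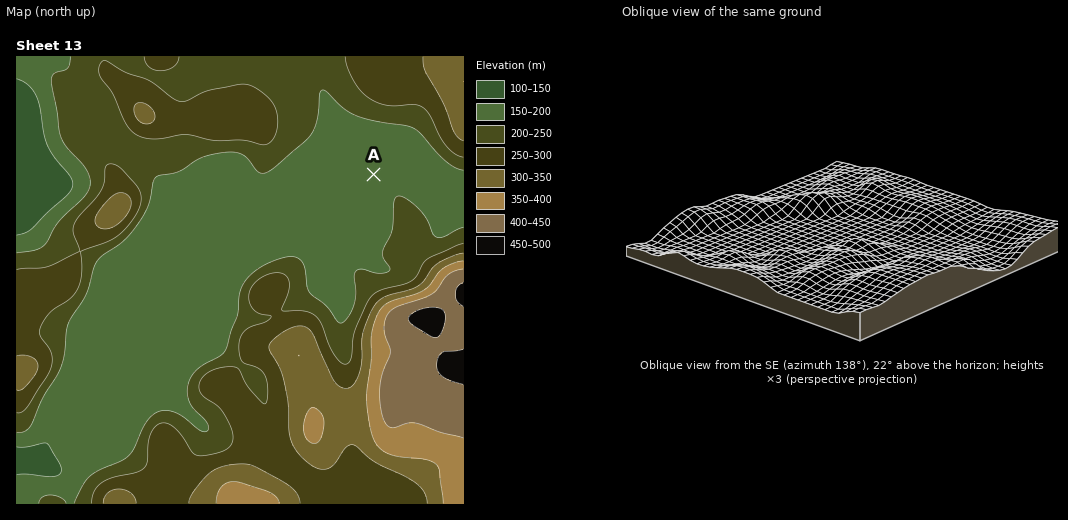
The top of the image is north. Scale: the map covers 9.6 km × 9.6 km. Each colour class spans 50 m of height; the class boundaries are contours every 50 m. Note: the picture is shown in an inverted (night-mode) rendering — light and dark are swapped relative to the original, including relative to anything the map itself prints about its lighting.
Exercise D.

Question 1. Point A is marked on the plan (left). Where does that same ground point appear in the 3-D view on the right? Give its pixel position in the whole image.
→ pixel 967 247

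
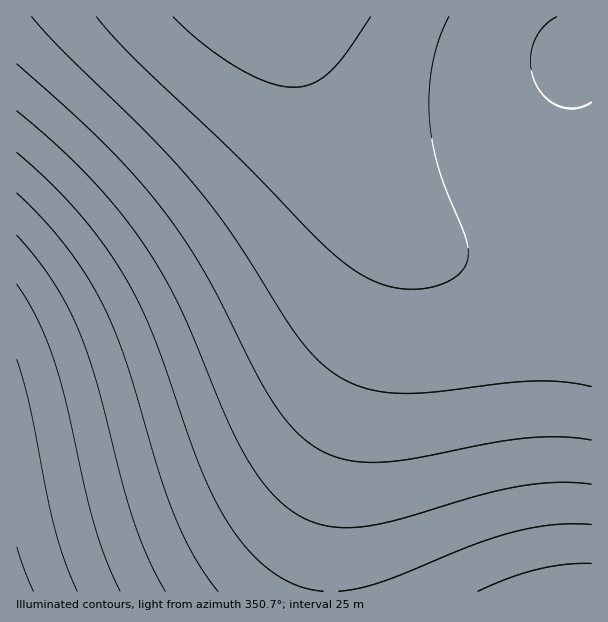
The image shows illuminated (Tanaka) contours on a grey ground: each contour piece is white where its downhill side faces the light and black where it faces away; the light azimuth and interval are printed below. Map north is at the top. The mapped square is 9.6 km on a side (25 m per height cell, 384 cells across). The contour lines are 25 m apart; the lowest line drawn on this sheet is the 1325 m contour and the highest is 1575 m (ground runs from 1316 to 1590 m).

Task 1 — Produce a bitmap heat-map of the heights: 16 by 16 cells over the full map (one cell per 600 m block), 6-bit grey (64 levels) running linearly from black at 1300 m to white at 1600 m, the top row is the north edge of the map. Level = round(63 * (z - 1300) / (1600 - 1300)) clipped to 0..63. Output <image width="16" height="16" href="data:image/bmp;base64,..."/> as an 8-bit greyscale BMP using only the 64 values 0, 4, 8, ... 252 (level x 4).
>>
<image width="16" height="16" href="data:image/bmp;base64,Qk02BQAAAAAAADYEAAAoAAAAEAAAABAAAAABAAgAAAAAAAABAAATCwAAEwsAAAABAAAAAAAAAAAAAAEBAQACAgIAAwMDAAQEBAAFBQUABgYGAAcHBwAICAgACQkJAAoKCgALCwsADAwMAA0NDQAODg4ADw8PABAQEAAREREAEhISABMTEwAUFBQAFRUVABYWFgAXFxcAGBgYABkZGQAaGhoAGxsbABwcHAAdHR0AHh4eAB8fHwAgICAAISEhACIiIgAjIyMAJCQkACUlJQAmJiYAJycnACgoKAApKSkAKioqACsrKwAsLCwALS0tAC4uLgAvLy8AMDAwADExMQAyMjIAMzMzADQ0NAA1NTUANjY2ADc3NwA4ODgAOTk5ADo6OgA7OzsAPDw8AD09PQA+Pj4APz8/AEBAQABBQUEAQkJCAENDQwBEREQARUVFAEZGRgBHR0cASEhIAElJSQBKSkoAS0tLAExMTABNTU0ATk5OAE9PTwBQUFAAUVFRAFJSUgBTU1MAVFRUAFVVVQBWVlYAV1dXAFhYWABZWVkAWlpaAFtbWwBcXFwAXV1dAF5eXgBfX18AYGBgAGFhYQBiYmIAY2NjAGRkZABlZWUAZmZmAGdnZwBoaGgAaWlpAGpqagBra2sAbGxsAG1tbQBubm4Ab29vAHBwcABxcXEAcnJyAHNzcwB0dHQAdXV1AHZ2dgB3d3cAeHh4AHl5eQB6enoAe3t7AHx8fAB9fX0Afn5+AH9/fwCAgIAAgYGBAIKCggCDg4MAhISEAIWFhQCGhoYAh4eHAIiIiACJiYkAioqKAIuLiwCMjIwAjY2NAI6OjgCPj48AkJCQAJGRkQCSkpIAk5OTAJSUlACVlZUAlpaWAJeXlwCYmJgAmZmZAJqamgCbm5sAnJycAJ2dnQCenp4An5+fAKCgoAChoaEAoqKiAKOjowCkpKQApaWlAKampgCnp6cAqKioAKmpqQCqqqoAq6urAKysrACtra0Arq6uAK+vrwCwsLAAsbGxALKysgCzs7MAtLS0ALW1tQC2trYAt7e3ALi4uAC5ubkAurq6ALu7uwC8vLwAvb29AL6+vgC/v78AwMDAAMHBwQDCwsIAw8PDAMTExADFxcUAxsbGAMfHxwDIyMgAycnJAMrKygDLy8sAzMzMAM3NzQDOzs4Az8/PANDQ0ADR0dEA0tLSANPT0wDU1NQA1dXVANbW1gDX19cA2NjYANnZ2QDa2toA29vbANzc3ADd3d0A3t7eAN/f3wDg4OAA4eHhAOLi4gDj4+MA5OTkAOXl5QDm5uYA5+fnAOjo6ADp6ekA6urqAOvr6wDs7OwA7e3tAO7u7gDv7+8A8PDwAPHx8QDy8vIA8/PzAPT09AD19fUA9vb2APf39wD4+PgA+fn5APr6+gD7+/sA/Pz8AP39/QD+/v4A////ABgsPExcbHiAhISAeHRsaGQgMERUaHSAjJCQjIiEfHh4JDRIXGx8jJSYnJiYkIyMiCg4TGB0hJScpKiopKCcnJwoPFRoeIyYpKywtLCwrKysMERYbICQoKy4vLy8vLi4uDRIYHSImKi0wMTEyMTExMQ8UGh8kKCwvMTMzMzMzMzMSFxwhJiouMTM0NTQ0NDQ0FhofJCgsMDI0NTU1NTQ0NBoeIycrLzI0NTY2NTQzMzMeIicrLjE0Njc3NjU0MzIyIycqLjE0Njc4NzY1MzIxMCcrLjE0Njg5OTg2NDMxMC8rLjE0Nzk6Ojo5NzUyMC8vLjE0Nzk7PDw7Ojg1MzEvLw="/>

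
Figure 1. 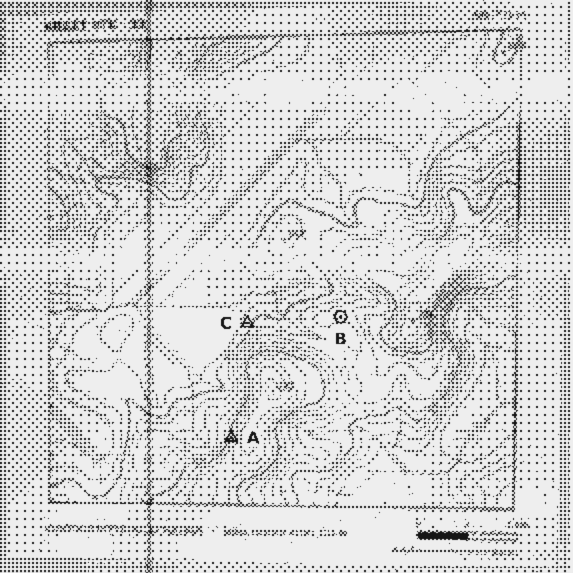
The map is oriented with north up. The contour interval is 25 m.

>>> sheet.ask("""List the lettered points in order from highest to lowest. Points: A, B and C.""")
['A', 'B', 'C']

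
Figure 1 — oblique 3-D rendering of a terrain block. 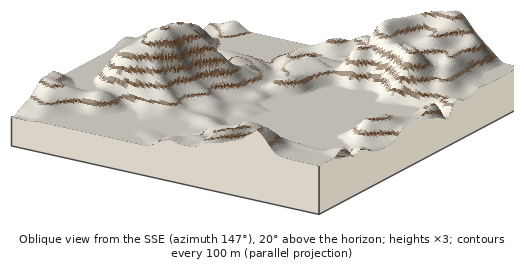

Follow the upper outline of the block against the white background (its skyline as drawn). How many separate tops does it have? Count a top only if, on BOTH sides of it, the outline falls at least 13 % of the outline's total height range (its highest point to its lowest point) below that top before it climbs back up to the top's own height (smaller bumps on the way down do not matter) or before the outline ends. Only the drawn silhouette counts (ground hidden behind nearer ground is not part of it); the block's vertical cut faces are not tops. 2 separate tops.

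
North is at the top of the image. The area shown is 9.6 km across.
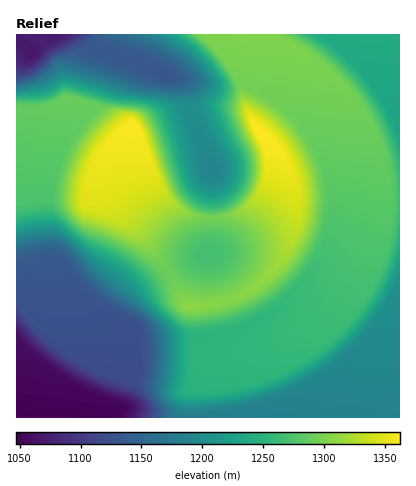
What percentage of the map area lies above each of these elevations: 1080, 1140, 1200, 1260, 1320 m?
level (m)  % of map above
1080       95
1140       84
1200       70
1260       49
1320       10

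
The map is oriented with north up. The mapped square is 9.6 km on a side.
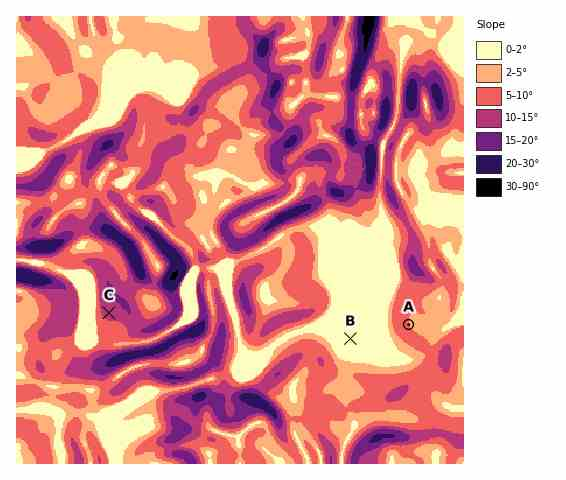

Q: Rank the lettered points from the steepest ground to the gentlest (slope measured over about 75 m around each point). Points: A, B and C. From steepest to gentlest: C A B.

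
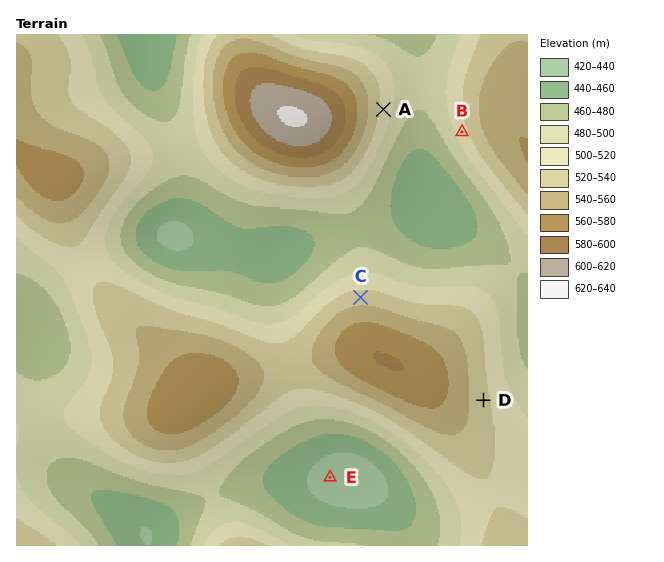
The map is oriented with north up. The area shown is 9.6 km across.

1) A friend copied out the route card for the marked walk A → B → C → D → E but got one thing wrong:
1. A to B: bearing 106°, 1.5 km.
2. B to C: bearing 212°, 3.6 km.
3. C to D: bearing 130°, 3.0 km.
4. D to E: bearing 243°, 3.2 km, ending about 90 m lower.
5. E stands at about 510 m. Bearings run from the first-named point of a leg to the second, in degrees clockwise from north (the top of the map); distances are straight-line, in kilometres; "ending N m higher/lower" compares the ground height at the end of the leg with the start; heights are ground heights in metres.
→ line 5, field height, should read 430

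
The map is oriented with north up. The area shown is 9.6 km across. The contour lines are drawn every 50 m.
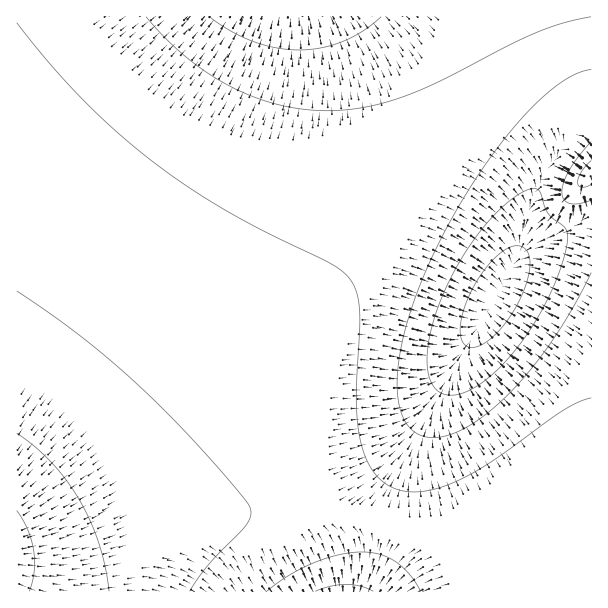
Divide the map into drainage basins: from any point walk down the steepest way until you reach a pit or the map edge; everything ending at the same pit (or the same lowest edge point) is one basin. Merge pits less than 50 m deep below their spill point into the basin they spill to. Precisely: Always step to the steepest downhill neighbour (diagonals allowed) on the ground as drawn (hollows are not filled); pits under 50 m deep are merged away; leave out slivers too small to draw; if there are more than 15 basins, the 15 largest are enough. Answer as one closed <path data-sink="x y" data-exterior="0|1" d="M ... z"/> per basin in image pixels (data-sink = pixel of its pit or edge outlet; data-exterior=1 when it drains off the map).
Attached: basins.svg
<path data-sink="290 17" data-exterior="1" d="M591 16l-574 0-1 527 44-13 50-22 39-24 45-36 59-62 117-153 78-89 49-47 36-29 33-18 26-6z"/><path data-sink="494 299" data-exterior="0" d="M591 44l-25 6-33 18-36 29-49 47-78 89-117 153-59 62-45 36-39 24-50 22-42 12-2 3 0 18 4 2 42 0 30-5 40-12 53-24 40-10 33-2 35 6 57-2 49 10 38 16 17 16 17 34 120 0z"/><path data-sink="344 591" data-exterior="1" d="M258 512l-33 2-27 6-66 28-40 12-30 5-45-1-1 27 454 0-16-33-17-16-29-13-31-9-27-4-57 2z"/>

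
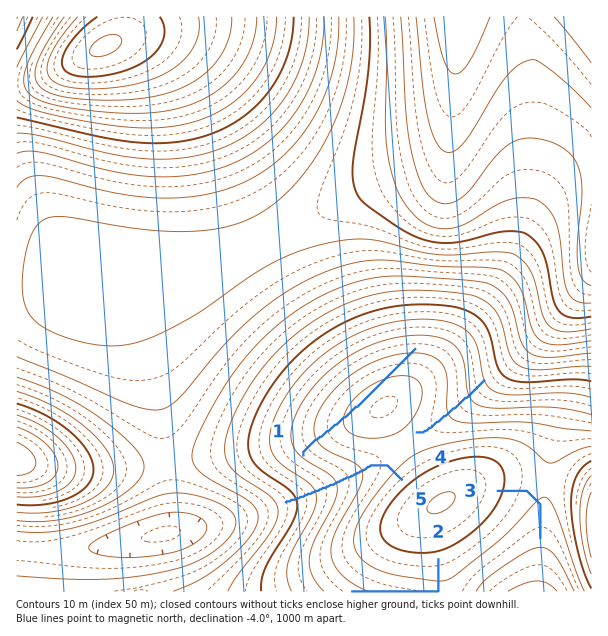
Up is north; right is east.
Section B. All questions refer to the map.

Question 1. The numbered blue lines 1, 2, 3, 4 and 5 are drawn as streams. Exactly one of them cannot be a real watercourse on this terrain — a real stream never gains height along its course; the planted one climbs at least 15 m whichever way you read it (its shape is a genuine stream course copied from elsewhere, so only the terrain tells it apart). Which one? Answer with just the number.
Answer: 1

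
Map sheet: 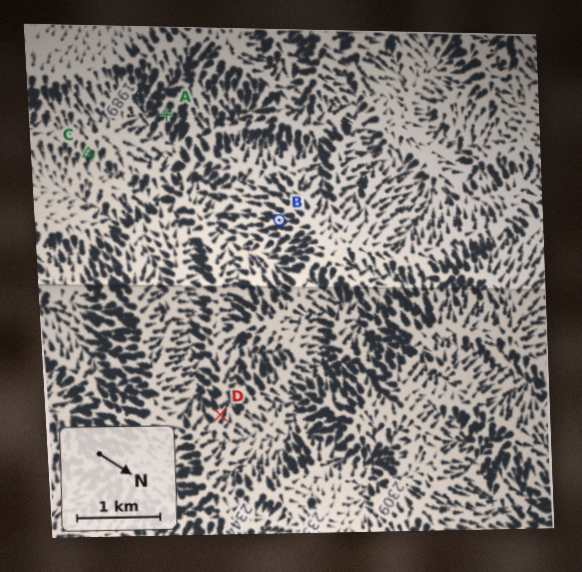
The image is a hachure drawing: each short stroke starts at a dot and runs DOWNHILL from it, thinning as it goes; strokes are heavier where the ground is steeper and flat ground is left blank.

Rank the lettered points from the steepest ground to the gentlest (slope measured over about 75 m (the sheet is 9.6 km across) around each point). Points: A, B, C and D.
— A D B C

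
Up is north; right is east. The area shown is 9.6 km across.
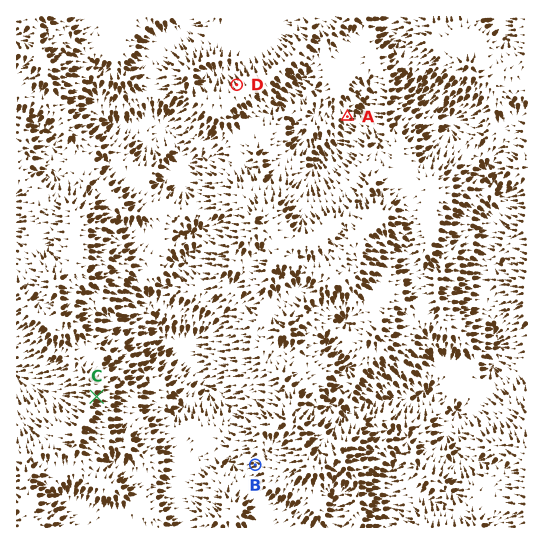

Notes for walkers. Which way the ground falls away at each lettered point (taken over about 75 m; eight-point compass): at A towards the SE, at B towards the W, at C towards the E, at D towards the NW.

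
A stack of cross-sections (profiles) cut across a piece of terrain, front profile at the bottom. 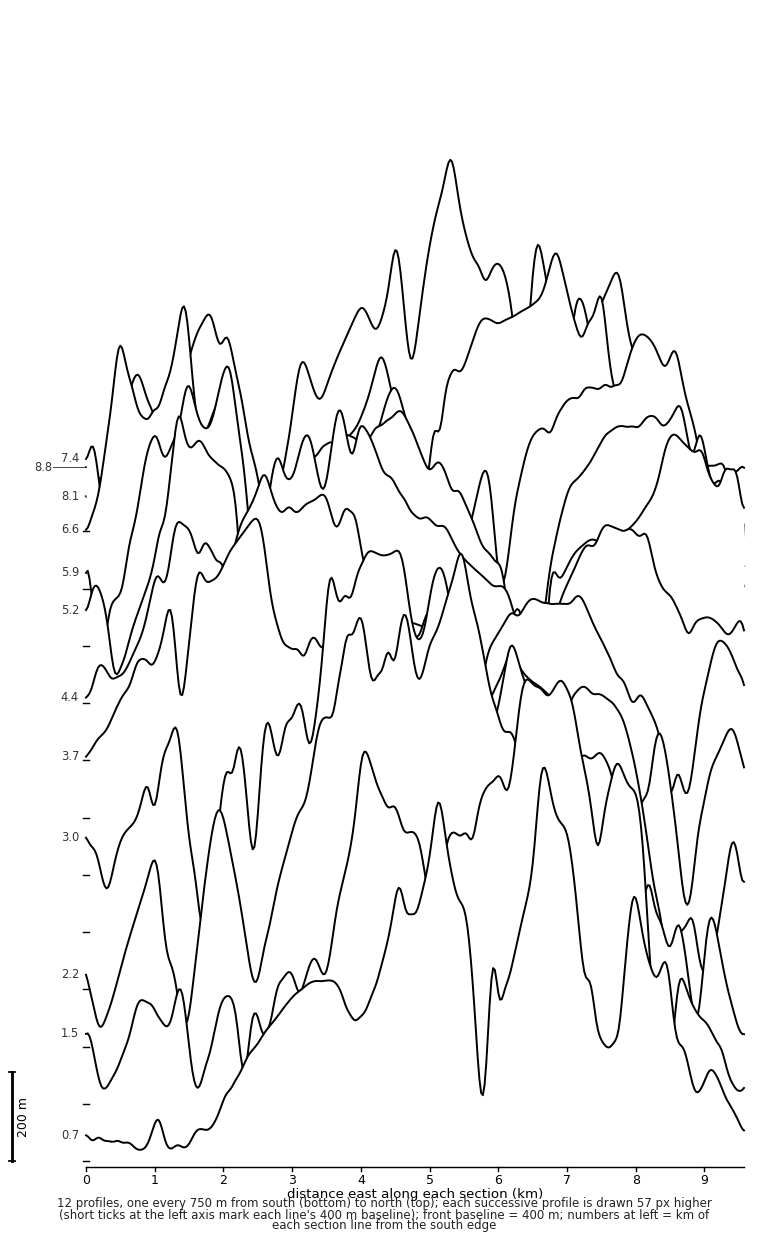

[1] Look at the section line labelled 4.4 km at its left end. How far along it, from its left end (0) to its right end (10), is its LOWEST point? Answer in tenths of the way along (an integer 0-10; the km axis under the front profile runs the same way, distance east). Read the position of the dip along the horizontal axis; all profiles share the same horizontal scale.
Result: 9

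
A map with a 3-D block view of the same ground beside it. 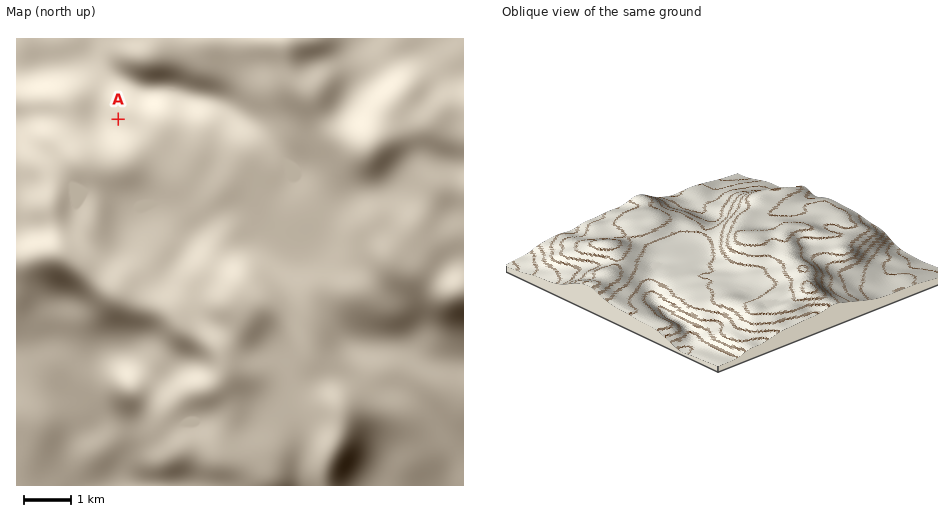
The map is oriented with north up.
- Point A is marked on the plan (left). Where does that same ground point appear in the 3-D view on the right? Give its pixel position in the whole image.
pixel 712 319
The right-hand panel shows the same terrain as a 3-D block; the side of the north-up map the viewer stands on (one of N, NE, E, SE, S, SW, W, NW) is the NW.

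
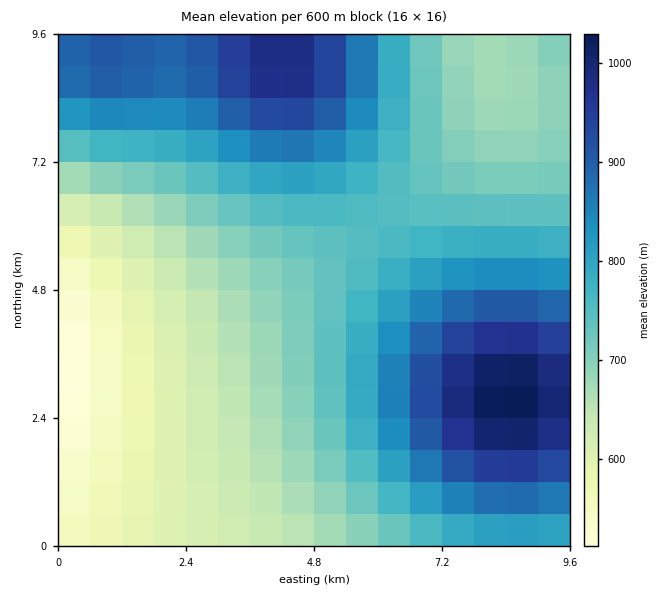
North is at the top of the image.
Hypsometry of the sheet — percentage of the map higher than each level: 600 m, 88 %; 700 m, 63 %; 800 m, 34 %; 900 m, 16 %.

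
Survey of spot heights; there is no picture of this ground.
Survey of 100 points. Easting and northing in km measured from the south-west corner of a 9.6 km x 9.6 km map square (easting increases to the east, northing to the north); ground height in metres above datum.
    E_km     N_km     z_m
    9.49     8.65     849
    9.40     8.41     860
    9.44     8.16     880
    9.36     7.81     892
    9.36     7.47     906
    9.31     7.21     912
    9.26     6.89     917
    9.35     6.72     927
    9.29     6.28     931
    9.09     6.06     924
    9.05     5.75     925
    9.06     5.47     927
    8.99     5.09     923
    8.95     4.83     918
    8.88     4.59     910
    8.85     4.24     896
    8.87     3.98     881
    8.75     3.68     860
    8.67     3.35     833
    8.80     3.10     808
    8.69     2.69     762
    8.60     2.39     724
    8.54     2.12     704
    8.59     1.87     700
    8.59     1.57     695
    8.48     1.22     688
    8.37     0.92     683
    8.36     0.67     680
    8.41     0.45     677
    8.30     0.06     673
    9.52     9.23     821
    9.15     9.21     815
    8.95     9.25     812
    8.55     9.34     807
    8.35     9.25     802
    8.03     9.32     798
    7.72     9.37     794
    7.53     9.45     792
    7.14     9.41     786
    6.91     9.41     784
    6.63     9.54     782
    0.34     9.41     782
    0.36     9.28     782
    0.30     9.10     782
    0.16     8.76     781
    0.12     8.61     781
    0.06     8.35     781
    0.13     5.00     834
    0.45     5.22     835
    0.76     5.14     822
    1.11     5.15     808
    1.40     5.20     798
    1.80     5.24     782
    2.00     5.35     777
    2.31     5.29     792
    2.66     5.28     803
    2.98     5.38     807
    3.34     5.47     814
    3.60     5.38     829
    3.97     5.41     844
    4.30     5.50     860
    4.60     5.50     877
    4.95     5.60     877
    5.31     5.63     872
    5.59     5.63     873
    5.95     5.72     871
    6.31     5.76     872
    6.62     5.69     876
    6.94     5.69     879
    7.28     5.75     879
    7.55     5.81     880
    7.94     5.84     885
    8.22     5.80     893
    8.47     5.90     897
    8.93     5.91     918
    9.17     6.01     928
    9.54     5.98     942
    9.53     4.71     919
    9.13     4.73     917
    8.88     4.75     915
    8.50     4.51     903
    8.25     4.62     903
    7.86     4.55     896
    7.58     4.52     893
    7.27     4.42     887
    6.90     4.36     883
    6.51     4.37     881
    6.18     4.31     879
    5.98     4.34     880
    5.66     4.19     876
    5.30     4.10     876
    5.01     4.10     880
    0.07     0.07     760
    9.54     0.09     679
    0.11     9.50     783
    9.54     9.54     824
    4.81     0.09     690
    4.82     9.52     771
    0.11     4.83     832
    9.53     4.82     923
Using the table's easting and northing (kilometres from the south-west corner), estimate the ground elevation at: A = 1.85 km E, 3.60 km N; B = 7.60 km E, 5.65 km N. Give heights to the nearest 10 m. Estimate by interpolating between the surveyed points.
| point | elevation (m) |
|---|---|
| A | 840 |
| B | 890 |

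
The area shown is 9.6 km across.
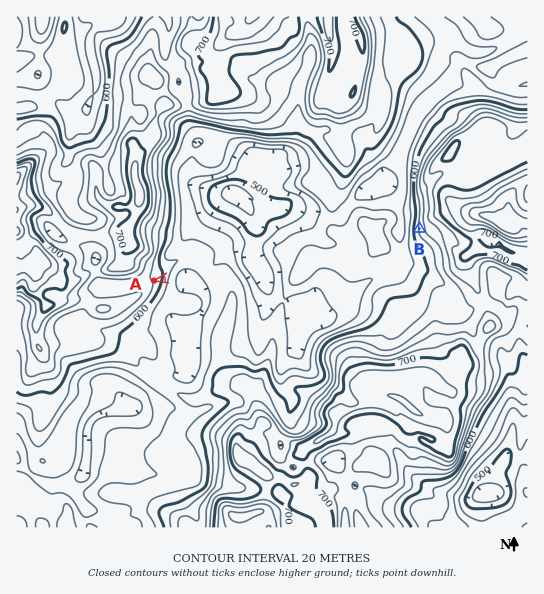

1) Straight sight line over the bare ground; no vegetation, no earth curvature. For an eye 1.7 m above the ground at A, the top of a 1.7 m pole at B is visible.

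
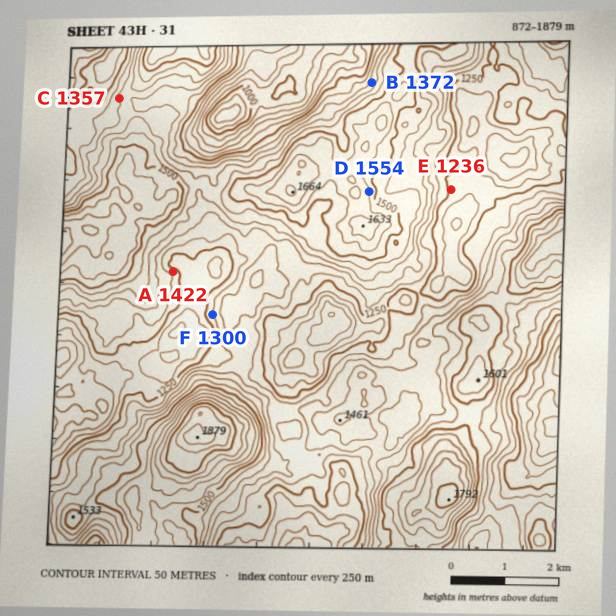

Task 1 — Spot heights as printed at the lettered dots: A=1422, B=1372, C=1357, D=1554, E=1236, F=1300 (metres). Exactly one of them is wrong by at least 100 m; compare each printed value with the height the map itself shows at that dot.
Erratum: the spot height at A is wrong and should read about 1272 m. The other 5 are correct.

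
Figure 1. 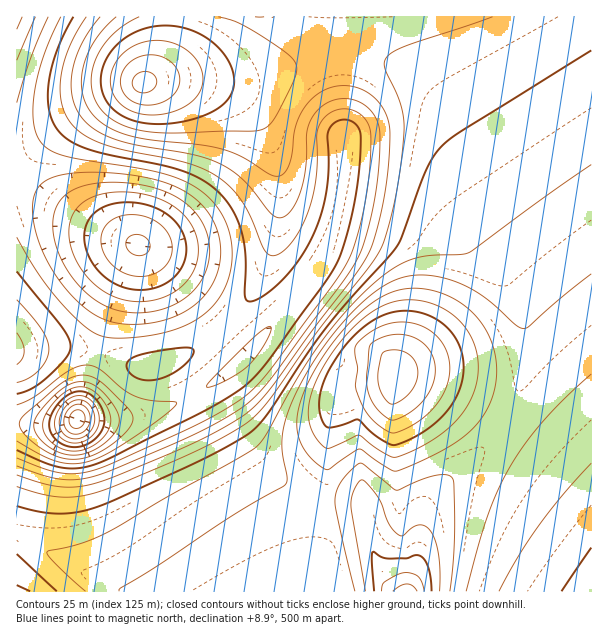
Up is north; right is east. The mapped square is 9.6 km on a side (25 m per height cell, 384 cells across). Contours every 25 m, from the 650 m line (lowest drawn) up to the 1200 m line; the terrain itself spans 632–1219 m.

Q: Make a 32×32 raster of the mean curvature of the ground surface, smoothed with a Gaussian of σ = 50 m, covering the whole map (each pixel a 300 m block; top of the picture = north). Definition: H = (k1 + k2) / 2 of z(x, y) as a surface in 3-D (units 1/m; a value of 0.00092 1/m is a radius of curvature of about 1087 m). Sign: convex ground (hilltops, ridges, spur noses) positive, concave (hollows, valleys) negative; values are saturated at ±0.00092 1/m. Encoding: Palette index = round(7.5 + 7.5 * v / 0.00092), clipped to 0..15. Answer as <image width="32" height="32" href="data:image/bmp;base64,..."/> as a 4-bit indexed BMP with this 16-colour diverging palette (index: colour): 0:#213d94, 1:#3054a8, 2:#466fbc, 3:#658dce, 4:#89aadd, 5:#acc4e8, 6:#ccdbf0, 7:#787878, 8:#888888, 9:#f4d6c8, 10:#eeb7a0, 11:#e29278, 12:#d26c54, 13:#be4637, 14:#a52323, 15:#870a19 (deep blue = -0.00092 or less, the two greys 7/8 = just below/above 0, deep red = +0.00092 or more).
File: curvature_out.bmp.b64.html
<image width="32" height="32" href="data:image/bmp;base64,Qk12AgAAAAAAAHYAAAAoAAAAIAAAACAAAAABAAQAAAAAAAACAAATCwAAEwsAABAAAAAAAAAAlD0hAKhUMAC8b0YAzo1lAN2qiQDoxKwA8NvMAHh4eACIiIgAyNb0AKC37gB4kuIAVGzSADdGvgAjI6UAGQqHAFZ4mIiIiIiIiJhmaIiIiHd4mIiIiIiIiIiGeGeIiIh3iYiIiIiIiIiJholniIiId4iIiIiIiIiIiYWJd4iIiHeIiIiIiIiIiHl1iHeIiIh3iIiIiIiIiId4dXh3eIiId4iIiZiIiIh3eHWId3eIiHeHdniIiIiId4l2iHd3eIh3ZkJnd3eIiIiJdpiHd3eIh2cwV2Zmd4iIiXeZiHd3iIeIYGiHZmZ3iJp3qYiHd3iHmYaJmIdmZniaeKmYh3d4h5mYiZmYd2VommepmIh3eIeIiIiImYh1VompqZiId3eHiIiIiIiIhlZ4mZmIiHd3d4iId3d4iIhlZ4mYiId3d3eIh3d3d3iIdlaIiIh3d3d3iHd3Zmd3iYdVeIh3d3d3d4d3dmZmd4iYZWeId3d3d3eHd3ZmZneImHZniHd3d3d3h3d2Zmd3iJh2Z4iIh3d3d4d3d2Z3d4iJhmeIiId3d3eHd3d3d3eIiYZniIiId3d3h3d3d3d4iImGZ4iIiHd3d4iHiIiIiIiJhmeIiIh3d3eIiIiIiIiIiHVGiIiId3d3iIiImYiIiIh2VoiIiHd3d4iIiaqYiIiIh3iIiIh3d3d4iIm6mIiIiIiIiIiIiHd3eIiJmYiIiIiIiIiIiIiIiHeIiIiIiId4iIiIiIiIiIh3iIiIiJq7l4iIiIiIiIiI"/>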